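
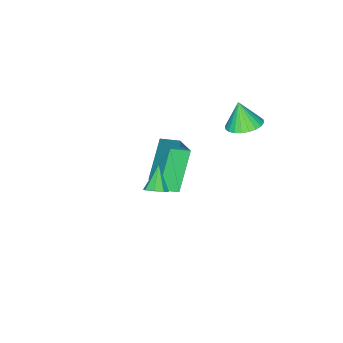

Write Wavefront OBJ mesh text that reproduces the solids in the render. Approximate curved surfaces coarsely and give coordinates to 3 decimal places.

v 2.534 -0.842 2.351
v 2.928 -1.034 2.591
v 1.826 -1.298 3.149
v 2.839 -0.682 2.713
v 2.572 -0.424 2.623
v 2.282 -0.411 2.373
v 2.14 -0.65 2.111
v 2.228 -1.002 1.989
v 2.496 -1.26 2.079
v 2.786 -1.273 2.328
v -3.032 -0.922 2.079
v -2.255 -1.115 2.084
v -3.148 -1.358 3.201
v -2.247 -0.824 2.198
v -2.358 -0.548 2.293
v -2.572 -0.33 2.356
v -2.855 -0.201 2.377
v -3.166 -0.182 2.352
v -3.456 -0.276 2.286
v -3.682 -0.468 2.188
v -3.808 -0.73 2.073
v -3.817 -1.02 1.959
v -3.706 -1.296 1.864
v -3.492 -1.515 1.801
v -3.209 -1.643 1.78
v -2.898 -1.662 1.805
v -2.608 -1.568 1.872
v -2.382 -1.376 1.97
v -1.968 -4.493 -0.508
v -1.324 -3.39 0.089
v -2.622 -3.942 -0.819
v -1.978 -2.839 -0.222
v -0.862 -4.181 -2.278
v -0.218 -3.078 -1.681
v -1.516 -3.63 -2.589
v -0.872 -2.527 -1.992
f 2 1 4
f 2 4 3
f 4 1 5
f 4 5 3
f 5 1 6
f 5 6 3
f 6 1 7
f 6 7 3
f 7 1 8
f 7 8 3
f 8 1 9
f 8 9 3
f 9 1 10
f 9 10 3
f 10 1 2
f 10 2 3
f 12 11 14
f 12 14 13
f 14 11 15
f 14 15 13
f 15 11 16
f 15 16 13
f 16 11 17
f 16 17 13
f 17 11 18
f 17 18 13
f 18 11 19
f 18 19 13
f 19 11 20
f 19 20 13
f 20 11 21
f 20 21 13
f 21 11 22
f 21 22 13
f 22 11 23
f 22 23 13
f 23 11 24
f 23 24 13
f 24 11 25
f 24 25 13
f 25 11 26
f 25 26 13
f 26 11 27
f 26 27 13
f 27 11 28
f 27 28 13
f 28 11 12
f 28 12 13
f 30 32 29
f 33 30 29
f 29 32 31
f 31 33 29
f 30 36 32
f 34 30 33
f 34 36 30
f 32 36 31
f 35 33 31
f 31 36 35
f 35 34 33
f 36 34 35



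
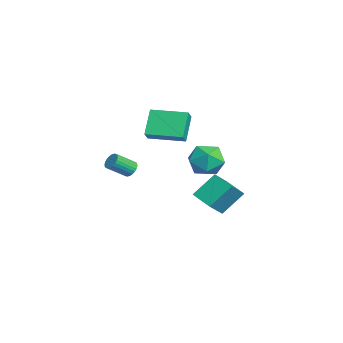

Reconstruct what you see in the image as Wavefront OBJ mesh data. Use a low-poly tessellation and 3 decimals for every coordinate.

v -2.514 1.708 -3.623
v -2.871 3.029 -2.262
v -3.607 2.617 -4.791
v -3.964 3.938 -3.43
v -1.356 2.502 -4.09
v -1.713 3.823 -2.729
v -2.449 3.411 -5.258
v -2.806 4.732 -3.897
v -1.176 -0.7 3.468
v -0.546 -0.954 4.059
v -0.366 1.291 3.461
v 0.264 1.037 4.052
v -0.064 -1.157 2.088
v 0.566 -1.411 2.679
v 0.746 0.834 2.081
v 1.376 0.58 2.672
v -0.317 3.087 0.109
v 0.435 2.57 -0.683
v -0.115 1.55 1.303
v 0.637 1.033 0.511
v 0.981 2.023 1.114
v 0.857 2.973 0.376
v -0.537 1.147 0.244
v -0.661 2.097 -0.494
v 0.3 1.371 -0.6
v 1.238 1.912 -0.062
v -0.918 2.208 0.682
v 0.02 2.749 1.22
v 1.396 -2.267 0.443
v 1.829 -2.006 0.66
v 2.076 -3.092 1.474
v 1.644 -3.353 1.257
v 1.672 -1.943 0.792
v 1.919 -3.029 1.606
v 1.472 -1.929 0.871
v 1.72 -3.016 1.684
v 1.262 -1.967 0.884
v 1.509 -3.054 1.698
v 1.071 -2.05 0.831
v 1.319 -3.137 1.644
v 0.93 -2.167 0.718
v 1.178 -3.254 1.532
v 0.861 -2.298 0.564
v 1.108 -3.385 1.377
v 0.872 -2.425 0.391
v 1.12 -3.512 1.204
v 0.964 -2.528 0.226
v 1.211 -3.614 1.04
v 1.121 -2.591 0.094
v 1.368 -3.677 0.908
v 1.32 -2.604 0.016
v 1.568 -3.691 0.829
v 1.531 -2.566 0.002
v 1.778 -3.653 0.816
v 1.721 -2.483 0.056
v 1.969 -3.57 0.869
v 1.862 -2.366 0.168
v 2.11 -3.453 0.982
v 1.932 -2.235 0.323
v 2.179 -3.322 1.136
v 1.92 -2.108 0.496
v 2.168 -3.195 1.309
f 2 4 1
f 5 2 1
f 1 4 3
f 3 5 1
f 2 8 4
f 6 2 5
f 6 8 2
f 4 8 3
f 7 5 3
f 3 8 7
f 7 6 5
f 8 6 7
f 10 12 9
f 13 10 9
f 9 12 11
f 11 13 9
f 10 16 12
f 14 10 13
f 14 16 10
f 12 16 11
f 15 13 11
f 11 16 15
f 15 14 13
f 16 14 15
f 17 28 22
f 17 22 18
f 17 18 24
f 17 24 27
f 17 27 28
f 18 22 26
f 22 28 21
f 28 27 19
f 27 24 23
f 24 18 25
f 20 26 21
f 20 21 19
f 20 19 23
f 20 23 25
f 20 25 26
f 21 26 22
f 19 21 28
f 23 19 27
f 25 23 24
f 26 25 18
f 30 29 33
f 30 33 31
f 31 33 34
f 31 34 32
f 33 29 35
f 33 35 34
f 34 35 36
f 34 36 32
f 35 29 37
f 35 37 36
f 36 37 38
f 36 38 32
f 37 29 39
f 37 39 38
f 38 39 40
f 38 40 32
f 39 29 41
f 39 41 40
f 40 41 42
f 40 42 32
f 41 29 43
f 41 43 42
f 42 43 44
f 42 44 32
f 43 29 45
f 43 45 44
f 44 45 46
f 44 46 32
f 45 29 47
f 45 47 46
f 46 47 48
f 46 48 32
f 47 29 49
f 47 49 48
f 48 49 50
f 48 50 32
f 49 29 51
f 49 51 50
f 50 51 52
f 50 52 32
f 51 29 53
f 51 53 52
f 52 53 54
f 52 54 32
f 53 29 55
f 53 55 54
f 54 55 56
f 54 56 32
f 55 29 57
f 55 57 56
f 56 57 58
f 56 58 32
f 57 29 59
f 57 59 58
f 58 59 60
f 58 60 32
f 59 29 61
f 59 61 60
f 60 61 62
f 60 62 32
f 61 29 30
f 61 30 62
f 62 30 31
f 62 31 32



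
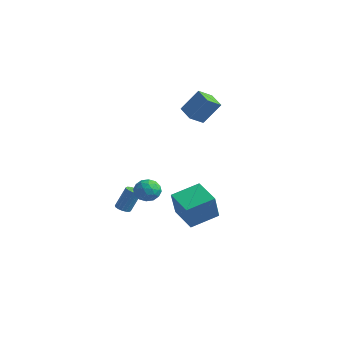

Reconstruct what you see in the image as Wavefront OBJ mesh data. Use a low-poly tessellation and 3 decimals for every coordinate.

v 2.748 -3.717 -0.537
v 3.167 -3.569 -1.301
v 3.993 -4.051 0.081
v 4.412 -3.903 -0.683
v 4.057 -3.229 -0.236
v 3.288 -3.022 -0.618
v 3.872 -4.598 -0.602
v 3.103 -4.391 -0.984
v 3.862 -4.114 -1.341
v 3.976 -3.268 -1.115
v 3.184 -4.352 -0.105
v 3.298 -3.506 0.121
v 2.848 -3.614 -0.973
v 4.312 -4.006 -0.247
v 4.103 -3.61 0.016
v 4.349 -3.523 -0.433
v 2.919 -3.293 -0.572
v 3.166 -3.206 -1.021
v 3.689 -3.005 -0.395
v 3.994 -4.414 -0.199
v 4.241 -4.327 -0.648
v 2.811 -4.097 -0.787
v 3.057 -4.01 -1.236
v 3.471 -4.615 -0.825
v 3.503 -3.847 -1.446
v 4.234 -4.043 -1.082
v 3.917 -4.451 -1.035
v 3.465 -4.33 -1.259
v 3.57 -3.35 -1.313
v 4.302 -3.546 -0.949
v 4.093 -3.149 -0.687
v 3.641 -3.028 -0.911
v 3.978 -3.67 -1.336
v 2.858 -4.074 -0.271
v 3.59 -4.27 0.093
v 3.519 -4.592 -0.309
v 3.067 -4.471 -0.533
v 2.926 -3.577 -0.138
v 3.657 -3.773 0.226
v 3.695 -3.29 0.039
v 3.243 -3.169 -0.185
v 3.182 -3.95 0.116
v -0.269 -2.875 -3.509
v 0.06 -2.517 -3.721
v 0.458 -1.968 -2.184
v 0.129 -2.325 -1.971
v -0.183 -2.39 -3.704
v 0.215 -1.841 -2.167
v -0.448 -2.392 -3.635
v -0.05 -1.843 -2.098
v -0.665 -2.523 -3.531
v -0.267 -1.974 -1.994
v -0.777 -2.749 -3.422
v -0.379 -2.2 -1.885
v -0.752 -3.008 -3.336
v -0.354 -2.459 -1.799
v -0.598 -3.232 -3.296
v -0.2 -2.683 -1.759
v -0.355 -3.359 -3.313
v 0.043 -2.81 -1.776
v -0.09 -3.357 -3.382
v 0.308 -2.808 -1.845
v 0.127 -3.226 -3.486
v 0.525 -2.677 -1.949
v 0.239 -3 -3.595
v 0.637 -2.451 -2.058
v 0.214 -2.741 -3.681
v 0.612 -2.192 -2.144
v 0.072 0.891 -4.592
v 0.519 2.753 -3.887
v 1.842 0.743 -5.323
v 2.289 2.604 -4.618
v 0.771 0.016 -2.722
v 1.218 1.877 -2.017
v 2.541 -0.133 -3.453
v 2.988 1.729 -2.748
v -0.617 2.518 2.915
v -1.883 2.78 3.367
v -0.606 3.595 2.322
v -1.872 3.858 2.775
v 0.112 3.362 4.465
v -1.154 3.625 4.918
v 0.123 4.44 3.873
v -1.143 4.702 4.325
f 1 38 17
f 38 12 41
f 17 41 6
f 38 41 17
f 1 17 13
f 17 6 18
f 13 18 2
f 17 18 13
f 1 13 22
f 13 2 23
f 22 23 8
f 13 23 22
f 1 22 34
f 22 8 37
f 34 37 11
f 22 37 34
f 1 34 38
f 34 11 42
f 38 42 12
f 34 42 38
f 2 18 29
f 18 6 32
f 29 32 10
f 18 32 29
f 6 41 19
f 41 12 40
f 19 40 5
f 41 40 19
f 12 42 39
f 42 11 35
f 39 35 3
f 42 35 39
f 11 37 36
f 37 8 24
f 36 24 7
f 37 24 36
f 8 23 28
f 23 2 25
f 28 25 9
f 23 25 28
f 4 30 16
f 30 10 31
f 16 31 5
f 30 31 16
f 4 16 14
f 16 5 15
f 14 15 3
f 16 15 14
f 4 14 21
f 14 3 20
f 21 20 7
f 14 20 21
f 4 21 26
f 21 7 27
f 26 27 9
f 21 27 26
f 4 26 30
f 26 9 33
f 30 33 10
f 26 33 30
f 5 31 19
f 31 10 32
f 19 32 6
f 31 32 19
f 3 15 39
f 15 5 40
f 39 40 12
f 15 40 39
f 7 20 36
f 20 3 35
f 36 35 11
f 20 35 36
f 9 27 28
f 27 7 24
f 28 24 8
f 27 24 28
f 10 33 29
f 33 9 25
f 29 25 2
f 33 25 29
f 44 43 47
f 44 47 45
f 45 47 48
f 45 48 46
f 47 43 49
f 47 49 48
f 48 49 50
f 48 50 46
f 49 43 51
f 49 51 50
f 50 51 52
f 50 52 46
f 51 43 53
f 51 53 52
f 52 53 54
f 52 54 46
f 53 43 55
f 53 55 54
f 54 55 56
f 54 56 46
f 55 43 57
f 55 57 56
f 56 57 58
f 56 58 46
f 57 43 59
f 57 59 58
f 58 59 60
f 58 60 46
f 59 43 61
f 59 61 60
f 60 61 62
f 60 62 46
f 61 43 63
f 61 63 62
f 62 63 64
f 62 64 46
f 63 43 65
f 63 65 64
f 64 65 66
f 64 66 46
f 65 43 67
f 65 67 66
f 66 67 68
f 66 68 46
f 67 43 44
f 67 44 68
f 68 44 45
f 68 45 46
f 70 72 69
f 73 70 69
f 69 72 71
f 71 73 69
f 70 76 72
f 74 70 73
f 74 76 70
f 72 76 71
f 75 73 71
f 71 76 75
f 75 74 73
f 76 74 75
f 78 80 77
f 81 78 77
f 77 80 79
f 79 81 77
f 78 84 80
f 82 78 81
f 82 84 78
f 80 84 79
f 83 81 79
f 79 84 83
f 83 82 81
f 84 82 83



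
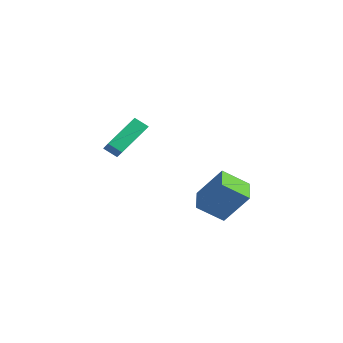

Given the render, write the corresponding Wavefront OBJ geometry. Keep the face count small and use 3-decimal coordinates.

v 2.95 -0.531 -3.545
v 2.458 -1.805 -2.583
v 1.564 0.231 -3.245
v 1.071 -1.043 -2.283
v 3.829 0.403 -1.857
v 3.336 -0.871 -0.895
v 2.442 1.165 -1.557
v 1.95 -0.109 -0.595
v -4.113 -3.705 -0.561
v -2.672 -4.1 0.349
v -4.512 -2.024 0.801
v -3.071 -2.419 1.711
v -3.629 -3.161 -1.091
v -2.188 -3.556 -0.181
v -4.028 -1.48 0.271
v -2.587 -1.875 1.181
f 2 4 1
f 5 2 1
f 1 4 3
f 3 5 1
f 2 8 4
f 6 2 5
f 6 8 2
f 4 8 3
f 7 5 3
f 3 8 7
f 7 6 5
f 8 6 7
f 10 12 9
f 13 10 9
f 9 12 11
f 11 13 9
f 10 16 12
f 14 10 13
f 14 16 10
f 12 16 11
f 15 13 11
f 11 16 15
f 15 14 13
f 16 14 15



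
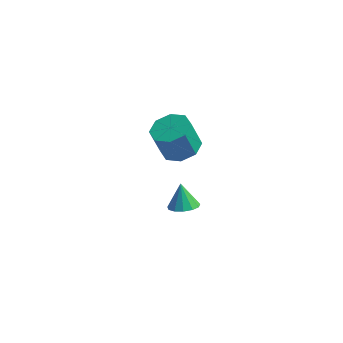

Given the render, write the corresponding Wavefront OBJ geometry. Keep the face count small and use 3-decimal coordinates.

v 1.817 -3.573 2.873
v 2.45 -3.231 2.904
v 1.503 -3.087 3.947
v 2.194 -2.979 2.715
v 1.818 -2.916 2.577
v 1.441 -3.062 2.532
v 1.185 -3.369 2.596
v 1.129 -3.741 2.747
v 1.291 -4.06 2.939
v 1.621 -4.224 3.109
v 2.013 -4.181 3.205
v 2.343 -3.945 3.195
v 2.506 -3.591 3.083
v -0.325 2.347 0.581
v 0.605 2.65 0.903
v 0.136 2.455 2.441
v -0.795 2.153 2.119
v 0.102 3.252 0.826
v -0.367 3.057 2.364
v -0.651 3.324 0.605
v -1.12 3.129 2.144
v -1.214 2.825 0.37
v -1.683 2.63 1.909
v -1.256 2.045 0.259
v -1.725 1.85 1.797
v -0.753 1.443 0.336
v -1.222 1.248 1.874
v 0 1.371 0.556
v -0.469 1.176 2.095
v 0.563 1.87 0.791
v 0.094 1.675 2.33
f 2 1 4
f 2 4 3
f 4 1 5
f 4 5 3
f 5 1 6
f 5 6 3
f 6 1 7
f 6 7 3
f 7 1 8
f 7 8 3
f 8 1 9
f 8 9 3
f 9 1 10
f 9 10 3
f 10 1 11
f 10 11 3
f 11 1 12
f 11 12 3
f 12 1 13
f 12 13 3
f 13 1 2
f 13 2 3
f 15 14 18
f 15 18 16
f 16 18 19
f 16 19 17
f 18 14 20
f 18 20 19
f 19 20 21
f 19 21 17
f 20 14 22
f 20 22 21
f 21 22 23
f 21 23 17
f 22 14 24
f 22 24 23
f 23 24 25
f 23 25 17
f 24 14 26
f 24 26 25
f 25 26 27
f 25 27 17
f 26 14 28
f 26 28 27
f 27 28 29
f 27 29 17
f 28 14 30
f 28 30 29
f 29 30 31
f 29 31 17
f 30 14 15
f 30 15 31
f 31 15 16
f 31 16 17



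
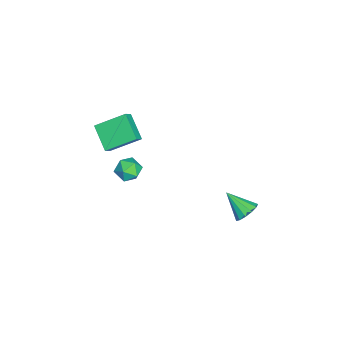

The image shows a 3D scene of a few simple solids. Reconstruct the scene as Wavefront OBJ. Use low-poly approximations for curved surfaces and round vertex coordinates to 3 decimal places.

v -1.921 -1.931 -1.894
v -1.504 -2.263 -2.625
v -1.756 -3.217 -1.215
v -1.339 -3.549 -1.946
v -0.935 -2.914 -1.445
v -1.037 -2.12 -1.864
v -2.223 -3.36 -1.976
v -2.325 -2.566 -2.395
v -1.691 -3.146 -2.675
v -0.895 -2.871 -2.347
v -2.365 -2.609 -1.493
v -1.569 -2.334 -1.165
v -1.708 -4.672 1.996
v -2.078 -2.903 3.006
v -2.289 -4.467 1.425
v -2.659 -2.698 2.434
v -0.441 -3.842 1.006
v -0.811 -2.073 2.015
v -1.022 -3.637 0.434
v -1.392 -1.868 1.444
v -0.346 4.368 -3.712
v 0.124 4.702 -3.088
v -0.934 3.092 -2.588
v -0.303 4.918 -3.066
v -0.743 4.96 -3.249
v -1.058 4.813 -3.579
v -1.146 4.526 -3.952
v -0.981 4.188 -4.248
v -0.614 3.908 -4.375
v -0.162 3.773 -4.291
v 0.232 3.828 -4.024
v 0.442 4.054 -3.657
v 0.402 4.38 -3.309
f 1 12 6
f 1 6 2
f 1 2 8
f 1 8 11
f 1 11 12
f 2 6 10
f 6 12 5
f 12 11 3
f 11 8 7
f 8 2 9
f 4 10 5
f 4 5 3
f 4 3 7
f 4 7 9
f 4 9 10
f 5 10 6
f 3 5 12
f 7 3 11
f 9 7 8
f 10 9 2
f 14 16 13
f 17 14 13
f 13 16 15
f 15 17 13
f 14 20 16
f 18 14 17
f 18 20 14
f 16 20 15
f 19 17 15
f 15 20 19
f 19 18 17
f 20 18 19
f 22 21 24
f 22 24 23
f 24 21 25
f 24 25 23
f 25 21 26
f 25 26 23
f 26 21 27
f 26 27 23
f 27 21 28
f 27 28 23
f 28 21 29
f 28 29 23
f 29 21 30
f 29 30 23
f 30 21 31
f 30 31 23
f 31 21 32
f 31 32 23
f 32 21 33
f 32 33 23
f 33 21 22
f 33 22 23



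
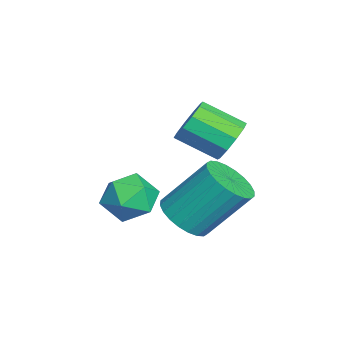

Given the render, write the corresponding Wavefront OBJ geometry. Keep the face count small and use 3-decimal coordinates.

v 3.573 1.156 0.778
v 4.289 1.535 0.491
v 4.224 2.782 1.975
v 3.507 2.404 2.262
v 4.053 1.712 0.332
v 3.988 2.96 1.816
v 3.744 1.805 0.24
v 3.679 3.053 1.724
v 3.409 1.799 0.23
v 3.344 3.047 1.715
v 3.098 1.695 0.304
v 3.033 2.943 1.788
v 2.86 1.509 0.45
v 2.795 2.757 1.934
v 2.73 1.269 0.646
v 2.665 2.517 2.13
v 2.729 1.013 0.862
v 2.664 2.26 2.346
v 2.856 0.778 1.065
v 2.791 2.025 2.549
v 3.092 0.6 1.224
v 3.027 1.848 2.708
v 3.401 0.507 1.316
v 3.336 1.755 2.8
v 3.736 0.513 1.325
v 3.671 1.761 2.81
v 4.047 0.617 1.252
v 3.982 1.865 2.736
v 4.285 0.803 1.106
v 4.22 2.051 2.59
v 4.415 1.043 0.91
v 4.35 2.291 2.394
v 4.416 1.3 0.694
v 4.351 2.547 2.178
v 2.918 2.419 3.418
v 3.139 2.037 2.824
v 2.903 0.838 3.509
v 2.682 1.221 4.102
v 3.505 2.114 3.086
v 3.27 0.916 3.771
v 3.647 2.309 3.475
v 3.412 1.11 4.16
v 3.511 2.545 3.842
v 3.275 1.347 4.527
v 3.148 2.734 4.047
v 2.912 1.535 4.732
v 2.697 2.802 4.011
v 2.461 1.603 4.696
v 2.33 2.724 3.749
v 2.095 1.526 4.434
v 2.188 2.53 3.36
v 1.953 1.331 4.045
v 2.325 2.293 2.993
v 2.089 1.095 3.678
v 2.688 2.105 2.788
v 2.452 0.906 3.473
v 2.354 0.035 0.176
v 3.104 0.21 0.669
v 1.976 -1.03 1.131
v 2.726 -0.855 1.624
v 2.044 -0.245 1.596
v 2.278 0.413 1.005
v 2.802 -1.233 0.795
v 3.036 -0.575 0.204
v 3.381 -0.573 1.051
v 2.913 0.037 1.546
v 2.167 -0.857 0.254
v 1.699 -0.247 0.749
f 2 1 5
f 2 5 3
f 3 5 6
f 3 6 4
f 5 1 7
f 5 7 6
f 6 7 8
f 6 8 4
f 7 1 9
f 7 9 8
f 8 9 10
f 8 10 4
f 9 1 11
f 9 11 10
f 10 11 12
f 10 12 4
f 11 1 13
f 11 13 12
f 12 13 14
f 12 14 4
f 13 1 15
f 13 15 14
f 14 15 16
f 14 16 4
f 15 1 17
f 15 17 16
f 16 17 18
f 16 18 4
f 17 1 19
f 17 19 18
f 18 19 20
f 18 20 4
f 19 1 21
f 19 21 20
f 20 21 22
f 20 22 4
f 21 1 23
f 21 23 22
f 22 23 24
f 22 24 4
f 23 1 25
f 23 25 24
f 24 25 26
f 24 26 4
f 25 1 27
f 25 27 26
f 26 27 28
f 26 28 4
f 27 1 29
f 27 29 28
f 28 29 30
f 28 30 4
f 29 1 31
f 29 31 30
f 30 31 32
f 30 32 4
f 31 1 33
f 31 33 32
f 32 33 34
f 32 34 4
f 33 1 2
f 33 2 34
f 34 2 3
f 34 3 4
f 36 35 39
f 36 39 37
f 37 39 40
f 37 40 38
f 39 35 41
f 39 41 40
f 40 41 42
f 40 42 38
f 41 35 43
f 41 43 42
f 42 43 44
f 42 44 38
f 43 35 45
f 43 45 44
f 44 45 46
f 44 46 38
f 45 35 47
f 45 47 46
f 46 47 48
f 46 48 38
f 47 35 49
f 47 49 48
f 48 49 50
f 48 50 38
f 49 35 51
f 49 51 50
f 50 51 52
f 50 52 38
f 51 35 53
f 51 53 52
f 52 53 54
f 52 54 38
f 53 35 55
f 53 55 54
f 54 55 56
f 54 56 38
f 55 35 36
f 55 36 56
f 56 36 37
f 56 37 38
f 57 68 62
f 57 62 58
f 57 58 64
f 57 64 67
f 57 67 68
f 58 62 66
f 62 68 61
f 68 67 59
f 67 64 63
f 64 58 65
f 60 66 61
f 60 61 59
f 60 59 63
f 60 63 65
f 60 65 66
f 61 66 62
f 59 61 68
f 63 59 67
f 65 63 64
f 66 65 58



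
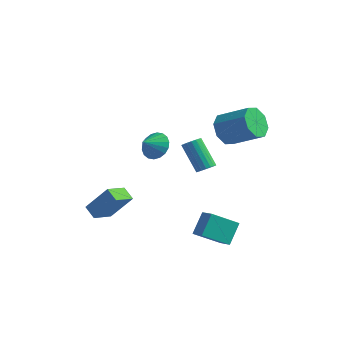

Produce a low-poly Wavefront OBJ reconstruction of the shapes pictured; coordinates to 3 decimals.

v 2.452 1.374 2.972
v 2.984 1.354 2.056
v 4.741 1.566 3.072
v 4.208 1.586 3.988
v 2.768 2.106 2.273
v 4.524 2.317 3.289
v 2.367 2.428 2.9
v 4.123 2.64 3.916
v 2.015 2.133 3.569
v 3.771 2.345 4.585
v 1.919 1.394 3.888
v 3.676 1.606 4.904
v 2.136 0.643 3.671
v 3.892 0.854 4.687
v 2.537 0.32 3.044
v 4.293 0.532 4.06
v 2.889 0.615 2.375
v 4.645 0.827 3.391
v -2.721 2.539 -0.528
v -2.196 2.925 0.177
v -2.979 1.621 0.168
v -2.585 3.088 0.248
v -3 3.142 0.165
v -3.361 3.076 -0.054
v -3.595 2.905 -0.368
v -3.655 2.66 -0.713
v -3.531 2.392 -1.022
v -3.247 2.153 -1.232
v -2.858 1.99 -1.303
v -2.442 1.936 -1.221
v -2.082 2.002 -1.001
v -1.848 2.174 -0.687
v -1.787 2.418 -0.342
v -1.911 2.686 -0.034
v -2.294 -4.185 -2.549
v -3.03 -3.895 -2.1
v -2.106 -2.874 -3.088
v -2.842 -2.584 -2.64
v -1.178 -3.716 -1.02
v -1.914 -3.426 -0.572
v -0.99 -2.405 -1.56
v -1.726 -2.115 -1.111
v 1.913 0.326 0.301
v 2.378 0.373 0.662
v 1.171 0.801 2.16
v 0.707 0.754 1.799
v 2.35 0.617 0.57
v 1.144 1.045 2.068
v 2.236 0.804 0.425
v 1.03 1.232 1.923
v 2.058 0.896 0.255
v 0.852 1.324 1.753
v 1.852 0.875 0.095
v 0.645 1.303 1.592
v 1.657 0.746 -0.025
v 0.451 1.174 1.473
v 1.513 0.533 -0.08
v 0.307 0.961 1.418
v 1.449 0.279 -0.06
v 0.242 0.707 1.438
v 1.476 0.035 0.032
v 0.27 0.463 1.53
v 1.59 -0.152 0.177
v 0.384 0.276 1.675
v 1.768 -0.244 0.347
v 0.562 0.184 1.845
v 1.975 -0.223 0.508
v 0.768 0.205 2.005
v 2.169 -0.094 0.627
v 0.963 0.334 2.125
v 2.313 0.119 0.682
v 1.107 0.547 2.18
v 2.679 -2.298 -3.084
v 2.661 -1.29 -1.987
v 3.755 -1.245 -4.034
v 3.736 -0.237 -2.937
v 3.524 -2.763 -2.643
v 3.505 -1.755 -1.546
v 4.599 -1.71 -3.593
v 4.581 -0.702 -2.496
f 2 1 5
f 2 5 3
f 3 5 6
f 3 6 4
f 5 1 7
f 5 7 6
f 6 7 8
f 6 8 4
f 7 1 9
f 7 9 8
f 8 9 10
f 8 10 4
f 9 1 11
f 9 11 10
f 10 11 12
f 10 12 4
f 11 1 13
f 11 13 12
f 12 13 14
f 12 14 4
f 13 1 15
f 13 15 14
f 14 15 16
f 14 16 4
f 15 1 17
f 15 17 16
f 16 17 18
f 16 18 4
f 17 1 2
f 17 2 18
f 18 2 3
f 18 3 4
f 20 19 22
f 20 22 21
f 22 19 23
f 22 23 21
f 23 19 24
f 23 24 21
f 24 19 25
f 24 25 21
f 25 19 26
f 25 26 21
f 26 19 27
f 26 27 21
f 27 19 28
f 27 28 21
f 28 19 29
f 28 29 21
f 29 19 30
f 29 30 21
f 30 19 31
f 30 31 21
f 31 19 32
f 31 32 21
f 32 19 33
f 32 33 21
f 33 19 34
f 33 34 21
f 34 19 20
f 34 20 21
f 36 38 35
f 39 36 35
f 35 38 37
f 37 39 35
f 36 42 38
f 40 36 39
f 40 42 36
f 38 42 37
f 41 39 37
f 37 42 41
f 41 40 39
f 42 40 41
f 44 43 47
f 44 47 45
f 45 47 48
f 45 48 46
f 47 43 49
f 47 49 48
f 48 49 50
f 48 50 46
f 49 43 51
f 49 51 50
f 50 51 52
f 50 52 46
f 51 43 53
f 51 53 52
f 52 53 54
f 52 54 46
f 53 43 55
f 53 55 54
f 54 55 56
f 54 56 46
f 55 43 57
f 55 57 56
f 56 57 58
f 56 58 46
f 57 43 59
f 57 59 58
f 58 59 60
f 58 60 46
f 59 43 61
f 59 61 60
f 60 61 62
f 60 62 46
f 61 43 63
f 61 63 62
f 62 63 64
f 62 64 46
f 63 43 65
f 63 65 64
f 64 65 66
f 64 66 46
f 65 43 67
f 65 67 66
f 66 67 68
f 66 68 46
f 67 43 69
f 67 69 68
f 68 69 70
f 68 70 46
f 69 43 71
f 69 71 70
f 70 71 72
f 70 72 46
f 71 43 44
f 71 44 72
f 72 44 45
f 72 45 46
f 74 76 73
f 77 74 73
f 73 76 75
f 75 77 73
f 74 80 76
f 78 74 77
f 78 80 74
f 76 80 75
f 79 77 75
f 75 80 79
f 79 78 77
f 80 78 79



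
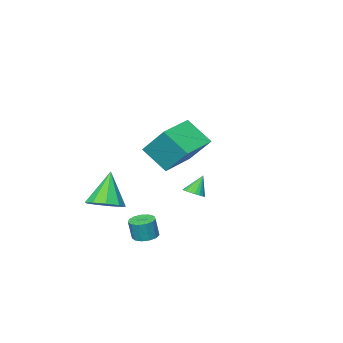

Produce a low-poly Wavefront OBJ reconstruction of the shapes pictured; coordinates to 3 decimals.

v 3.985 -0.679 -1.497
v 4.475 0.122 -1.075
v 3.235 -1.241 0.437
v 3.826 0.313 -1.271
v 3.251 0.04 -1.573
v 3.02 -0.57 -1.84
v 3.24 -1.231 -1.947
v 3.809 -1.633 -1.843
v 4.46 -1.589 -1.578
v 4.889 -1.119 -1.275
v 4.895 -0.443 -1.076
v 1.278 2.644 1.998
v 1.805 1.47 3.198
v 1.057 4.066 3.486
v 1.584 2.891 4.686
v 3.136 3.209 1.734
v 3.663 2.034 2.934
v 2.915 4.63 3.222
v 3.442 3.456 4.422
v -2.812 -2.32 -2.763
v -2.477 -1.805 -2.583
v -3.428 -2.32 -1.617
v -2.691 -1.695 -2.697
v -2.925 -1.693 -2.823
v -3.14 -1.799 -2.939
v -3.298 -1.996 -3.024
v -3.373 -2.248 -3.064
v -3.35 -2.513 -3.051
v -3.234 -2.745 -2.989
v -3.046 -2.903 -2.888
v -2.817 -2.96 -2.765
v -2.587 -2.907 -2.642
v -2.396 -2.752 -2.539
v -2.278 -2.523 -2.475
v -2.251 -2.258 -2.461
v -2.322 -2.004 -2.499
v 3.449 1.984 -2.894
v 4.035 1.661 -3.012
v 4.257 1.652 -1.884
v 3.671 1.976 -1.766
v 4.114 2.035 -3.025
v 4.336 2.027 -1.896
v 3.982 2.394 -2.996
v 4.204 2.386 -1.868
v 3.681 2.622 -2.935
v 3.902 2.614 -1.807
v 3.305 2.648 -2.861
v 3.527 2.64 -1.733
v 2.976 2.463 -2.798
v 3.198 2.455 -1.669
v 2.797 2.126 -2.765
v 3.019 2.118 -1.636
v 2.825 1.744 -2.773
v 3.046 1.736 -1.645
v 3.051 1.438 -2.82
v 3.273 1.43 -1.691
v 3.403 1.306 -2.89
v 3.625 1.297 -1.762
v 3.77 1.389 -2.962
v 3.992 1.38 -1.833
f 2 1 4
f 2 4 3
f 4 1 5
f 4 5 3
f 5 1 6
f 5 6 3
f 6 1 7
f 6 7 3
f 7 1 8
f 7 8 3
f 8 1 9
f 8 9 3
f 9 1 10
f 9 10 3
f 10 1 11
f 10 11 3
f 11 1 2
f 11 2 3
f 13 15 12
f 16 13 12
f 12 15 14
f 14 16 12
f 13 19 15
f 17 13 16
f 17 19 13
f 15 19 14
f 18 16 14
f 14 19 18
f 18 17 16
f 19 17 18
f 21 20 23
f 21 23 22
f 23 20 24
f 23 24 22
f 24 20 25
f 24 25 22
f 25 20 26
f 25 26 22
f 26 20 27
f 26 27 22
f 27 20 28
f 27 28 22
f 28 20 29
f 28 29 22
f 29 20 30
f 29 30 22
f 30 20 31
f 30 31 22
f 31 20 32
f 31 32 22
f 32 20 33
f 32 33 22
f 33 20 34
f 33 34 22
f 34 20 35
f 34 35 22
f 35 20 36
f 35 36 22
f 36 20 21
f 36 21 22
f 38 37 41
f 38 41 39
f 39 41 42
f 39 42 40
f 41 37 43
f 41 43 42
f 42 43 44
f 42 44 40
f 43 37 45
f 43 45 44
f 44 45 46
f 44 46 40
f 45 37 47
f 45 47 46
f 46 47 48
f 46 48 40
f 47 37 49
f 47 49 48
f 48 49 50
f 48 50 40
f 49 37 51
f 49 51 50
f 50 51 52
f 50 52 40
f 51 37 53
f 51 53 52
f 52 53 54
f 52 54 40
f 53 37 55
f 53 55 54
f 54 55 56
f 54 56 40
f 55 37 57
f 55 57 56
f 56 57 58
f 56 58 40
f 57 37 59
f 57 59 58
f 58 59 60
f 58 60 40
f 59 37 38
f 59 38 60
f 60 38 39
f 60 39 40



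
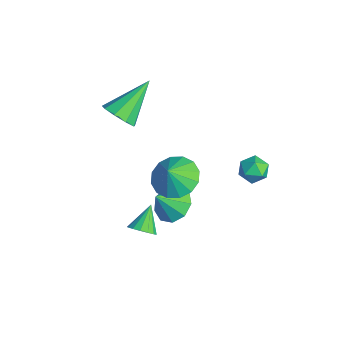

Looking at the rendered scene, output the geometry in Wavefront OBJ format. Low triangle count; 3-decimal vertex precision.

v -2.15 -1.43 2.737
v -1.38 -1.388 3.069
v -2.79 0.13 4.023
v -1.42 -1.033 2.619
v -1.801 -0.864 2.224
v -2.346 -0.96 2.069
v -2.8 -1.276 2.227
v -2.949 -1.664 2.624
v -2.725 -1.942 3.074
v -2.232 -1.981 3.366
v -1.7 -1.762 3.364
v 2.361 3.026 2.316
v 2.845 3.08 2.796
v 2.555 1.94 2.244
v 3.039 1.994 2.724
v 2.381 2.081 2.889
v 2.261 2.752 2.934
v 3.139 2.268 2.106
v 3.019 2.939 2.151
v 3.325 2.612 2.666
v 2.857 2.496 3.151
v 2.543 2.524 1.889
v 2.075 2.408 2.374
v 3.296 -2.344 0.858
v 3.643 -2.528 1.311
v 2.604 -1.716 1.642
v 3.773 -2.263 1.214
v 3.774 -2.019 1.021
v 3.648 -1.863 0.784
v 3.427 -1.835 0.567
v 3.172 -1.944 0.428
v 2.949 -2.159 0.404
v 2.82 -2.424 0.502
v 2.818 -2.668 0.695
v 2.945 -2.824 0.932
v 3.165 -2.852 1.148
v 3.421 -2.743 1.287
v 0.918 -0.109 1.148
v 1.633 0.623 1.268
v 1.202 -0.531 2.032
v 1.195 0.818 1.502
v 0.683 0.765 1.641
v 0.234 0.477 1.647
v -0.032 0.033 1.52
v -0.043 -0.449 1.294
v 0.203 -0.841 1.028
v 0.641 -1.036 0.794
v 1.153 -0.982 0.655
v 1.602 -0.695 0.649
v 1.868 -0.251 0.776
v 1.879 0.232 1.002
v 0.7 -0.13 -0.935
v 1.493 -0.432 -1.29
v 0.82 -0.91 -0.005
v 1.602 0.05 -0.901
v 1.288 0.448 -0.527
v 0.7 0.575 -0.345
v 0.111 0.373 -0.439
v -0.202 -0.065 -0.765
v -0.092 -0.533 -1.171
v 0.388 -0.813 -1.467
v 1.014 -0.773 -1.514
f 2 1 4
f 2 4 3
f 4 1 5
f 4 5 3
f 5 1 6
f 5 6 3
f 6 1 7
f 6 7 3
f 7 1 8
f 7 8 3
f 8 1 9
f 8 9 3
f 9 1 10
f 9 10 3
f 10 1 11
f 10 11 3
f 11 1 2
f 11 2 3
f 12 23 17
f 12 17 13
f 12 13 19
f 12 19 22
f 12 22 23
f 13 17 21
f 17 23 16
f 23 22 14
f 22 19 18
f 19 13 20
f 15 21 16
f 15 16 14
f 15 14 18
f 15 18 20
f 15 20 21
f 16 21 17
f 14 16 23
f 18 14 22
f 20 18 19
f 21 20 13
f 25 24 27
f 25 27 26
f 27 24 28
f 27 28 26
f 28 24 29
f 28 29 26
f 29 24 30
f 29 30 26
f 30 24 31
f 30 31 26
f 31 24 32
f 31 32 26
f 32 24 33
f 32 33 26
f 33 24 34
f 33 34 26
f 34 24 35
f 34 35 26
f 35 24 36
f 35 36 26
f 36 24 37
f 36 37 26
f 37 24 25
f 37 25 26
f 39 38 41
f 39 41 40
f 41 38 42
f 41 42 40
f 42 38 43
f 42 43 40
f 43 38 44
f 43 44 40
f 44 38 45
f 44 45 40
f 45 38 46
f 45 46 40
f 46 38 47
f 46 47 40
f 47 38 48
f 47 48 40
f 48 38 49
f 48 49 40
f 49 38 50
f 49 50 40
f 50 38 51
f 50 51 40
f 51 38 39
f 51 39 40
f 53 52 55
f 53 55 54
f 55 52 56
f 55 56 54
f 56 52 57
f 56 57 54
f 57 52 58
f 57 58 54
f 58 52 59
f 58 59 54
f 59 52 60
f 59 60 54
f 60 52 61
f 60 61 54
f 61 52 62
f 61 62 54
f 62 52 53
f 62 53 54



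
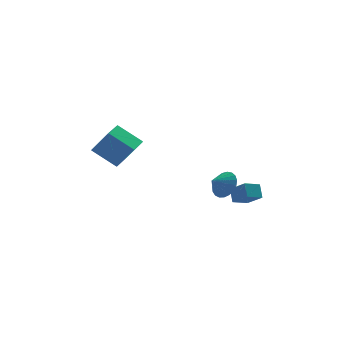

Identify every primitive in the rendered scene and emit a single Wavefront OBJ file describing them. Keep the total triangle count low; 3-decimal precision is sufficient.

v 2.839 -1.512 -1.661
v 3.384 -1.329 -0.759
v 1.901 -1.788 -1.039
v 3.21 -0.929 -0.844
v 2.971 -0.63 -1.07
v 2.71 -0.482 -1.399
v 2.471 -0.513 -1.773
v 2.296 -0.717 -2.128
v 2.215 -1.058 -2.402
v 2.242 -1.477 -2.548
v 2.372 -1.903 -2.541
v 2.583 -2.261 -2.381
v 2.838 -2.489 -2.097
v 3.094 -2.548 -1.738
v 3.305 -2.428 -1.365
v 3.437 -2.15 -1.044
v 3.464 -1.761 -0.829
v -5.551 -0.89 2.264
v -4.656 -1.659 3.94
v -4.664 0.268 2.321
v -3.769 -0.501 3.997
v -4.211 -1.859 1.103
v -3.316 -2.628 2.779
v -3.324 -0.701 1.16
v -2.429 -1.47 2.836
v 3.022 -2.564 -2.727
v 3.616 -3.606 -1.827
v 3.106 -1.827 -1.928
v 3.7 -2.87 -1.028
v 4.12 -2.27 -3.112
v 4.714 -3.313 -2.212
v 4.204 -1.534 -2.313
v 4.798 -2.576 -1.413
f 2 1 4
f 2 4 3
f 4 1 5
f 4 5 3
f 5 1 6
f 5 6 3
f 6 1 7
f 6 7 3
f 7 1 8
f 7 8 3
f 8 1 9
f 8 9 3
f 9 1 10
f 9 10 3
f 10 1 11
f 10 11 3
f 11 1 12
f 11 12 3
f 12 1 13
f 12 13 3
f 13 1 14
f 13 14 3
f 14 1 15
f 14 15 3
f 15 1 16
f 15 16 3
f 16 1 17
f 16 17 3
f 17 1 2
f 17 2 3
f 19 21 18
f 22 19 18
f 18 21 20
f 20 22 18
f 19 25 21
f 23 19 22
f 23 25 19
f 21 25 20
f 24 22 20
f 20 25 24
f 24 23 22
f 25 23 24
f 27 29 26
f 30 27 26
f 26 29 28
f 28 30 26
f 27 33 29
f 31 27 30
f 31 33 27
f 29 33 28
f 32 30 28
f 28 33 32
f 32 31 30
f 33 31 32



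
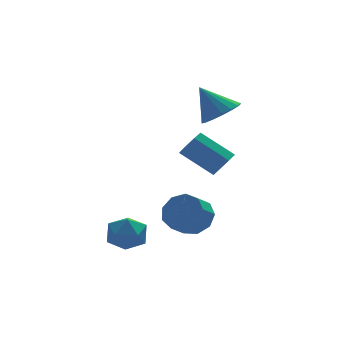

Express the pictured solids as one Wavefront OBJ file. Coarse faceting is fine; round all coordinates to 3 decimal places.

v 0.597 -1.965 0.122
v 1.135 -1.637 0.47
v -0.038 -0.787 1.486
v -0.577 -1.115 1.138
v 0.963 -1.352 0.031
v -0.211 -0.501 1.047
v 0.576 -1.425 -0.354
v -0.598 -0.575 0.662
v 0.201 -1.815 -0.461
v -0.973 -0.965 0.555
v 0.058 -2.293 -0.226
v -1.115 -1.443 0.79
v 0.231 -2.579 0.213
v -0.943 -1.728 1.229
v 0.618 -2.505 0.598
v -0.556 -1.655 1.614
v 0.993 -2.115 0.705
v -0.181 -1.265 1.721
v -4 -2.389 -2.854
v -3.528 -2.542 -2.073
v -3.992 -3.858 -3.147
v -3.52 -4.011 -2.366
v -4.401 -3.732 -2.327
v -4.407 -2.825 -2.146
v -3.113 -3.575 -3.074
v -3.119 -2.668 -2.893
v -2.98 -3.275 -2.209
v -3.776 -3.372 -1.747
v -3.744 -3.028 -3.473
v -4.54 -3.125 -3.011
v 1.347 0.84 1.853
v 2.209 1.132 2.217
v 0.573 1.44 3.207
v 2.061 1.501 1.969
v 1.749 1.72 1.694
v 1.346 1.736 1.456
v 0.942 1.548 1.309
v 0.631 1.197 1.287
v 0.484 0.765 1.394
v 0.535 0.35 1.607
v 0.771 0.047 1.876
v 1.14 -0.074 2.14
v 1.556 0.015 2.338
v 1.923 0.292 2.425
v 2.159 0.696 2.382
v -0.815 -2.501 -2.385
v -0.119 -3.061 -2.092
v -0.77 -3.56 -1.502
v -1.465 -2.999 -1.795
v -0.164 -2.547 -1.708
v -0.815 -3.046 -1.118
v -0.514 -2.012 -1.641
v -1.164 -2.51 -1.051
v -1.004 -1.705 -1.922
v -1.655 -2.204 -1.332
v -1.406 -1.771 -2.42
v -2.056 -2.269 -1.829
v -1.531 -2.178 -2.901
v -2.181 -2.676 -2.311
v -1.321 -2.736 -3.141
v -1.971 -3.235 -2.551
v -0.874 -3.184 -3.028
v -1.524 -3.683 -2.437
v -0.4 -3.313 -2.613
v -1.05 -3.811 -2.023
f 2 1 5
f 2 5 3
f 3 5 6
f 3 6 4
f 5 1 7
f 5 7 6
f 6 7 8
f 6 8 4
f 7 1 9
f 7 9 8
f 8 9 10
f 8 10 4
f 9 1 11
f 9 11 10
f 10 11 12
f 10 12 4
f 11 1 13
f 11 13 12
f 12 13 14
f 12 14 4
f 13 1 15
f 13 15 14
f 14 15 16
f 14 16 4
f 15 1 17
f 15 17 16
f 16 17 18
f 16 18 4
f 17 1 2
f 17 2 18
f 18 2 3
f 18 3 4
f 19 30 24
f 19 24 20
f 19 20 26
f 19 26 29
f 19 29 30
f 20 24 28
f 24 30 23
f 30 29 21
f 29 26 25
f 26 20 27
f 22 28 23
f 22 23 21
f 22 21 25
f 22 25 27
f 22 27 28
f 23 28 24
f 21 23 30
f 25 21 29
f 27 25 26
f 28 27 20
f 32 31 34
f 32 34 33
f 34 31 35
f 34 35 33
f 35 31 36
f 35 36 33
f 36 31 37
f 36 37 33
f 37 31 38
f 37 38 33
f 38 31 39
f 38 39 33
f 39 31 40
f 39 40 33
f 40 31 41
f 40 41 33
f 41 31 42
f 41 42 33
f 42 31 43
f 42 43 33
f 43 31 44
f 43 44 33
f 44 31 45
f 44 45 33
f 45 31 32
f 45 32 33
f 47 46 50
f 47 50 48
f 48 50 51
f 48 51 49
f 50 46 52
f 50 52 51
f 51 52 53
f 51 53 49
f 52 46 54
f 52 54 53
f 53 54 55
f 53 55 49
f 54 46 56
f 54 56 55
f 55 56 57
f 55 57 49
f 56 46 58
f 56 58 57
f 57 58 59
f 57 59 49
f 58 46 60
f 58 60 59
f 59 60 61
f 59 61 49
f 60 46 62
f 60 62 61
f 61 62 63
f 61 63 49
f 62 46 64
f 62 64 63
f 63 64 65
f 63 65 49
f 64 46 47
f 64 47 65
f 65 47 48
f 65 48 49



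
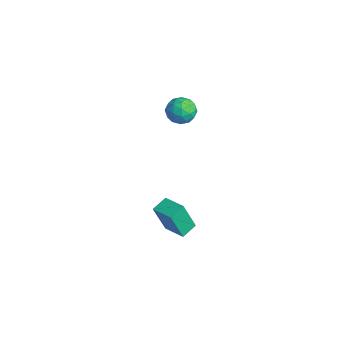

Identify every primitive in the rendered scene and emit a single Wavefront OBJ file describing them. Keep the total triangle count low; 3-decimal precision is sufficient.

v -0.189 2.62 2.634
v 0.333 2.447 3.2
v -0.653 1.433 2.7
v -0.131 1.26 3.266
v -0.722 1.762 3.414
v -0.435 2.495 3.373
v 0.115 1.385 2.527
v 0.402 2.118 2.486
v 0.521 1.684 3.134
v 0.003 1.917 3.682
v -0.323 1.963 2.218
v -0.841 2.196 2.766
v 0.113 2.637 2.911
v -0.433 1.243 2.989
v -0.78 1.537 3.076
v -0.474 1.436 3.408
v -0.338 2.666 3.013
v -0.032 2.564 3.346
v -0.652 2.161 3.471
v -0.288 1.316 2.554
v 0.018 1.214 2.887
v 0.154 2.444 2.492
v 0.46 2.343 2.824
v 0.332 1.719 2.429
v 0.53 2.087 3.205
v 0.257 1.39 3.244
v 0.402 1.463 2.809
v 0.57 1.894 2.785
v 0.226 2.224 3.527
v -0.047 1.527 3.566
v -0.394 1.821 3.653
v -0.226 2.252 3.629
v 0.336 1.776 3.488
v -0.273 2.353 2.334
v -0.546 1.656 2.373
v -0.094 1.628 2.271
v 0.074 2.059 2.247
v -0.577 2.49 2.656
v -0.85 1.793 2.695
v -0.89 1.986 3.115
v -0.722 2.417 3.091
v -0.656 2.104 2.412
v 1.374 0.532 -4.067
v 1.313 -0.061 -2.444
v 1.025 1.305 -3.798
v 0.964 0.712 -2.174
v 2.496 0.968 -3.866
v 2.435 0.375 -2.242
v 2.147 1.741 -3.596
v 2.086 1.148 -1.973
f 1 38 17
f 38 12 41
f 17 41 6
f 38 41 17
f 1 17 13
f 17 6 18
f 13 18 2
f 17 18 13
f 1 13 22
f 13 2 23
f 22 23 8
f 13 23 22
f 1 22 34
f 22 8 37
f 34 37 11
f 22 37 34
f 1 34 38
f 34 11 42
f 38 42 12
f 34 42 38
f 2 18 29
f 18 6 32
f 29 32 10
f 18 32 29
f 6 41 19
f 41 12 40
f 19 40 5
f 41 40 19
f 12 42 39
f 42 11 35
f 39 35 3
f 42 35 39
f 11 37 36
f 37 8 24
f 36 24 7
f 37 24 36
f 8 23 28
f 23 2 25
f 28 25 9
f 23 25 28
f 4 30 16
f 30 10 31
f 16 31 5
f 30 31 16
f 4 16 14
f 16 5 15
f 14 15 3
f 16 15 14
f 4 14 21
f 14 3 20
f 21 20 7
f 14 20 21
f 4 21 26
f 21 7 27
f 26 27 9
f 21 27 26
f 4 26 30
f 26 9 33
f 30 33 10
f 26 33 30
f 5 31 19
f 31 10 32
f 19 32 6
f 31 32 19
f 3 15 39
f 15 5 40
f 39 40 12
f 15 40 39
f 7 20 36
f 20 3 35
f 36 35 11
f 20 35 36
f 9 27 28
f 27 7 24
f 28 24 8
f 27 24 28
f 10 33 29
f 33 9 25
f 29 25 2
f 33 25 29
f 44 46 43
f 47 44 43
f 43 46 45
f 45 47 43
f 44 50 46
f 48 44 47
f 48 50 44
f 46 50 45
f 49 47 45
f 45 50 49
f 49 48 47
f 50 48 49



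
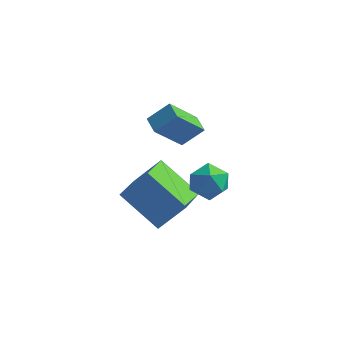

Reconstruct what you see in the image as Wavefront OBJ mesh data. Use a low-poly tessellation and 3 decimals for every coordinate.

v 3.618 3.981 -1.966
v 4.475 3.825 -2.243
v 3.105 3.235 -3.137
v 3.962 3.079 -3.414
v 3.644 2.673 -2.658
v 3.961 3.134 -1.935
v 3.619 3.926 -3.445
v 3.936 4.387 -2.722
v 4.476 3.791 -3.157
v 4.492 3.016 -2.67
v 3.088 4.044 -2.71
v 3.104 3.269 -2.223
v 2.265 3.506 -5.192
v 2.307 1.742 -4.486
v 0.55 3.959 -3.961
v 0.591 2.196 -3.254
v 3.249 4.004 -4.006
v 3.29 2.241 -3.299
v 1.533 4.458 -2.774
v 1.575 2.694 -2.068
v 1.805 2.855 0.391
v 2.57 3.31 1.136
v 1.299 3.471 0.534
v 2.063 3.926 1.279
v 2.597 3.834 -1.019
v 3.361 4.289 -0.274
v 2.09 4.45 -0.876
v 2.855 4.905 -0.131
f 1 12 6
f 1 6 2
f 1 2 8
f 1 8 11
f 1 11 12
f 2 6 10
f 6 12 5
f 12 11 3
f 11 8 7
f 8 2 9
f 4 10 5
f 4 5 3
f 4 3 7
f 4 7 9
f 4 9 10
f 5 10 6
f 3 5 12
f 7 3 11
f 9 7 8
f 10 9 2
f 14 16 13
f 17 14 13
f 13 16 15
f 15 17 13
f 14 20 16
f 18 14 17
f 18 20 14
f 16 20 15
f 19 17 15
f 15 20 19
f 19 18 17
f 20 18 19
f 22 24 21
f 25 22 21
f 21 24 23
f 23 25 21
f 22 28 24
f 26 22 25
f 26 28 22
f 24 28 23
f 27 25 23
f 23 28 27
f 27 26 25
f 28 26 27



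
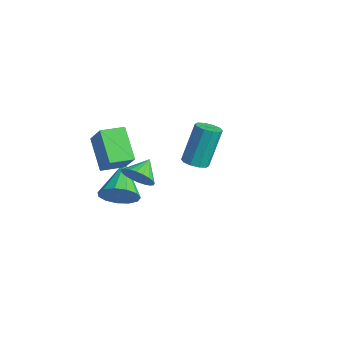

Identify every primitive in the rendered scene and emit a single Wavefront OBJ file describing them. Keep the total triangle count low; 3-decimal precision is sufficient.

v 0.632 -2.072 1.898
v -0.686 -1.894 3.036
v 0.712 -0.958 1.817
v -0.606 -0.78 2.955
v 1.606 -2.06 3.025
v 0.288 -1.882 4.163
v 1.686 -0.946 2.944
v 0.368 -0.768 4.082
v 3.99 -1.937 3.679
v 4.341 -2.151 4.318
v 3.51 -1.163 4.201
v 4.535 -1.956 4.208
v 4.647 -1.758 4.018
v 4.658 -1.587 3.776
v 4.568 -1.469 3.519
v 4.39 -1.423 3.287
v 4.151 -1.455 3.114
v 3.888 -1.56 3.027
v 3.64 -1.722 3.039
v 3.446 -1.917 3.149
v 3.334 -2.115 3.339
v 3.323 -2.286 3.581
v 3.413 -2.404 3.838
v 3.591 -2.45 4.071
v 3.829 -2.419 4.244
v 4.093 -2.314 4.331
v 0.273 -1.06 -0.332
v 0.835 -0.938 0.412
v -1.193 -0.06 0.612
v 0.915 -0.522 0.095
v 0.791 -0.276 -0.358
v 0.503 -0.279 -0.802
v 0.142 -0.531 -1.097
v -0.177 -0.95 -1.149
v -0.354 -1.404 -0.941
v -0.331 -1.749 -0.54
v -0.116 -1.875 -0.073
v 0.222 -1.743 0.313
v 0.577 -1.393 0.493
v -0.96 3.253 -0.41
v -0.562 2.813 -0.172
v -0.822 3.626 1.768
v -1.22 4.067 1.53
v -0.347 3.128 -0.276
v -0.607 3.941 1.665
v -0.367 3.492 -0.431
v -0.626 4.305 1.51
v -0.613 3.764 -0.578
v -0.872 4.577 1.363
v -0.992 3.842 -0.661
v -1.251 4.655 1.28
v -1.358 3.694 -0.648
v -1.618 4.507 1.292
v -1.573 3.379 -0.545
v -1.833 4.192 1.396
v -1.554 3.015 -0.39
v -1.813 3.828 1.551
v -1.308 2.743 -0.243
v -1.567 3.556 1.698
v -0.929 2.665 -0.16
v -1.188 3.478 1.781
f 2 4 1
f 5 2 1
f 1 4 3
f 3 5 1
f 2 8 4
f 6 2 5
f 6 8 2
f 4 8 3
f 7 5 3
f 3 8 7
f 7 6 5
f 8 6 7
f 10 9 12
f 10 12 11
f 12 9 13
f 12 13 11
f 13 9 14
f 13 14 11
f 14 9 15
f 14 15 11
f 15 9 16
f 15 16 11
f 16 9 17
f 16 17 11
f 17 9 18
f 17 18 11
f 18 9 19
f 18 19 11
f 19 9 20
f 19 20 11
f 20 9 21
f 20 21 11
f 21 9 22
f 21 22 11
f 22 9 23
f 22 23 11
f 23 9 24
f 23 24 11
f 24 9 25
f 24 25 11
f 25 9 26
f 25 26 11
f 26 9 10
f 26 10 11
f 28 27 30
f 28 30 29
f 30 27 31
f 30 31 29
f 31 27 32
f 31 32 29
f 32 27 33
f 32 33 29
f 33 27 34
f 33 34 29
f 34 27 35
f 34 35 29
f 35 27 36
f 35 36 29
f 36 27 37
f 36 37 29
f 37 27 38
f 37 38 29
f 38 27 39
f 38 39 29
f 39 27 28
f 39 28 29
f 41 40 44
f 41 44 42
f 42 44 45
f 42 45 43
f 44 40 46
f 44 46 45
f 45 46 47
f 45 47 43
f 46 40 48
f 46 48 47
f 47 48 49
f 47 49 43
f 48 40 50
f 48 50 49
f 49 50 51
f 49 51 43
f 50 40 52
f 50 52 51
f 51 52 53
f 51 53 43
f 52 40 54
f 52 54 53
f 53 54 55
f 53 55 43
f 54 40 56
f 54 56 55
f 55 56 57
f 55 57 43
f 56 40 58
f 56 58 57
f 57 58 59
f 57 59 43
f 58 40 60
f 58 60 59
f 59 60 61
f 59 61 43
f 60 40 41
f 60 41 61
f 61 41 42
f 61 42 43



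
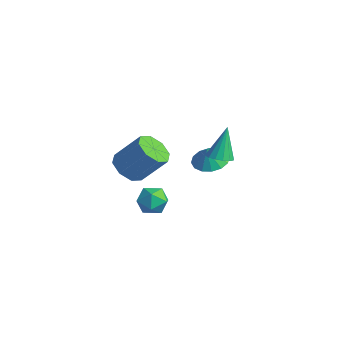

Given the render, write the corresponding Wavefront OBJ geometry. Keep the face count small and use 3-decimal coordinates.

v -1.224 3.253 -2.285
v -0.31 2.715 -2.537
v -1.136 2.947 -1.315
v -0.139 3.232 -2.39
v -0.259 3.755 -2.214
v -0.637 4.143 -2.057
v -1.173 4.293 -1.961
v -1.722 4.164 -1.952
v -2.138 3.791 -2.032
v -2.309 3.274 -2.179
v -2.189 2.751 -2.355
v -1.811 2.363 -2.512
v -1.275 2.213 -2.608
v -0.726 2.342 -2.617
v -1.607 -0.257 -3.795
v -0.851 -0.209 -3.112
v -0.829 -1.491 -4.568
v -0.073 -1.443 -3.885
v -0.995 -1.778 -3.603
v -1.475 -1.015 -3.126
v -0.205 -0.685 -4.554
v -0.685 0.078 -4.077
v 0.015 -0.473 -3.581
v -0.473 -1.149 -2.993
v -1.207 -0.551 -4.687
v -1.695 -1.227 -4.099
v 1.372 -3.794 1.206
v 2.317 -4.178 0.881
v 3.272 -3.17 2.47
v 2.328 -2.786 2.794
v 2.135 -3.459 0.534
v 3.09 -2.451 2.123
v 1.506 -2.936 0.581
v 2.462 -1.928 2.169
v 0.799 -2.916 0.993
v 1.754 -1.908 2.582
v 0.428 -3.41 1.53
v 1.383 -2.402 3.119
v 0.61 -4.129 1.877
v 1.565 -3.121 3.466
v 1.238 -4.652 1.831
v 2.194 -3.644 3.419
v 1.946 -4.672 1.418
v 2.901 -3.664 3.007
v 1.045 2.255 -0.446
v 1.833 2.352 -0.341
v 0.695 3.005 1.506
v 1.701 2.71 -0.503
v 1.394 2.946 -0.648
v 0.994 2.998 -0.74
v 0.607 2.85 -0.753
v 0.338 2.543 -0.684
v 0.258 2.159 -0.55
v 0.39 1.801 -0.389
v 0.697 1.564 -0.243
v 1.097 1.513 -0.152
v 1.484 1.661 -0.139
v 1.753 1.968 -0.208
f 2 1 4
f 2 4 3
f 4 1 5
f 4 5 3
f 5 1 6
f 5 6 3
f 6 1 7
f 6 7 3
f 7 1 8
f 7 8 3
f 8 1 9
f 8 9 3
f 9 1 10
f 9 10 3
f 10 1 11
f 10 11 3
f 11 1 12
f 11 12 3
f 12 1 13
f 12 13 3
f 13 1 14
f 13 14 3
f 14 1 2
f 14 2 3
f 15 26 20
f 15 20 16
f 15 16 22
f 15 22 25
f 15 25 26
f 16 20 24
f 20 26 19
f 26 25 17
f 25 22 21
f 22 16 23
f 18 24 19
f 18 19 17
f 18 17 21
f 18 21 23
f 18 23 24
f 19 24 20
f 17 19 26
f 21 17 25
f 23 21 22
f 24 23 16
f 28 27 31
f 28 31 29
f 29 31 32
f 29 32 30
f 31 27 33
f 31 33 32
f 32 33 34
f 32 34 30
f 33 27 35
f 33 35 34
f 34 35 36
f 34 36 30
f 35 27 37
f 35 37 36
f 36 37 38
f 36 38 30
f 37 27 39
f 37 39 38
f 38 39 40
f 38 40 30
f 39 27 41
f 39 41 40
f 40 41 42
f 40 42 30
f 41 27 43
f 41 43 42
f 42 43 44
f 42 44 30
f 43 27 28
f 43 28 44
f 44 28 29
f 44 29 30
f 46 45 48
f 46 48 47
f 48 45 49
f 48 49 47
f 49 45 50
f 49 50 47
f 50 45 51
f 50 51 47
f 51 45 52
f 51 52 47
f 52 45 53
f 52 53 47
f 53 45 54
f 53 54 47
f 54 45 55
f 54 55 47
f 55 45 56
f 55 56 47
f 56 45 57
f 56 57 47
f 57 45 58
f 57 58 47
f 58 45 46
f 58 46 47



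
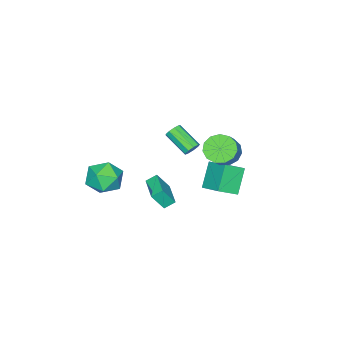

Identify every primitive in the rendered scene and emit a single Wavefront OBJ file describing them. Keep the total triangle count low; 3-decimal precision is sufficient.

v -4.468 1.729 -1.013
v -3.471 1.07 -0.385
v -3.961 3.214 -0.261
v -2.964 2.556 0.367
v -3.356 2.064 -2.427
v -2.359 1.406 -1.799
v -2.849 3.55 -1.675
v -1.852 2.891 -1.047
v -3.233 -2.393 -4.701
v -3.74 -1.955 -4.263
v -1.986 -1.015 -4.634
v -2.492 -0.577 -4.196
v -2.708 -2.923 -3.564
v -3.214 -2.485 -3.126
v -1.46 -1.545 -3.497
v -1.967 -1.107 -3.059
v -0.413 2.143 3.099
v 0.052 2.235 3.336
v -0.102 0.789 4.198
v -0.567 0.697 3.961
v -0.217 2.379 3.531
v -0.371 0.934 4.393
v -0.578 2.414 3.524
v -0.732 0.968 4.386
v -0.862 2.321 3.318
v -1.016 0.875 4.179
v -0.935 2.145 3.009
v -1.089 0.699 3.871
v -0.764 1.968 2.743
v -0.919 0.522 3.605
v -0.429 1.873 2.643
v -0.583 0.427 3.505
v -0.086 1.904 2.757
v -0.24 0.458 3.619
v 0.104 2.047 3.031
v -0.05 0.601 3.892
v -0.318 -3.481 -2.235
v 0.305 -2.422 -2.058
v 0.715 -4.338 -0.742
v 1.338 -3.279 -0.565
v 0.131 -3.344 -0.283
v -0.507 -2.814 -1.206
v 1.527 -3.946 -1.594
v 0.889 -3.416 -2.517
v 1.445 -2.71 -1.662
v 0.583 -2.338 -0.852
v 0.437 -4.422 -1.948
v -0.425 -4.05 -1.138
v -1.483 3.555 2.95
v -0.84 3.703 2.254
v 0.247 4.153 3.353
v -0.397 4.005 4.05
v -1.102 4.172 2.321
v -0.015 4.621 3.421
v -1.485 4.445 2.588
v -0.398 4.894 3.688
v -1.867 4.435 2.97
v -0.781 4.884 4.07
v -2.128 4.146 3.346
v -1.042 4.595 4.446
v -2.184 3.67 3.596
v -1.098 4.119 4.696
v -2.018 3.157 3.641
v -0.931 3.606 4.741
v -1.682 2.771 3.467
v -0.595 3.22 4.566
v -1.282 2.634 3.128
v -0.196 3.083 4.228
v -0.947 2.789 2.733
v 0.14 3.238 3.833
v -0.782 3.188 2.407
v 0.305 3.637 3.507
f 2 4 1
f 5 2 1
f 1 4 3
f 3 5 1
f 2 8 4
f 6 2 5
f 6 8 2
f 4 8 3
f 7 5 3
f 3 8 7
f 7 6 5
f 8 6 7
f 10 12 9
f 13 10 9
f 9 12 11
f 11 13 9
f 10 16 12
f 14 10 13
f 14 16 10
f 12 16 11
f 15 13 11
f 11 16 15
f 15 14 13
f 16 14 15
f 18 17 21
f 18 21 19
f 19 21 22
f 19 22 20
f 21 17 23
f 21 23 22
f 22 23 24
f 22 24 20
f 23 17 25
f 23 25 24
f 24 25 26
f 24 26 20
f 25 17 27
f 25 27 26
f 26 27 28
f 26 28 20
f 27 17 29
f 27 29 28
f 28 29 30
f 28 30 20
f 29 17 31
f 29 31 30
f 30 31 32
f 30 32 20
f 31 17 33
f 31 33 32
f 32 33 34
f 32 34 20
f 33 17 35
f 33 35 34
f 34 35 36
f 34 36 20
f 35 17 18
f 35 18 36
f 36 18 19
f 36 19 20
f 37 48 42
f 37 42 38
f 37 38 44
f 37 44 47
f 37 47 48
f 38 42 46
f 42 48 41
f 48 47 39
f 47 44 43
f 44 38 45
f 40 46 41
f 40 41 39
f 40 39 43
f 40 43 45
f 40 45 46
f 41 46 42
f 39 41 48
f 43 39 47
f 45 43 44
f 46 45 38
f 50 49 53
f 50 53 51
f 51 53 54
f 51 54 52
f 53 49 55
f 53 55 54
f 54 55 56
f 54 56 52
f 55 49 57
f 55 57 56
f 56 57 58
f 56 58 52
f 57 49 59
f 57 59 58
f 58 59 60
f 58 60 52
f 59 49 61
f 59 61 60
f 60 61 62
f 60 62 52
f 61 49 63
f 61 63 62
f 62 63 64
f 62 64 52
f 63 49 65
f 63 65 64
f 64 65 66
f 64 66 52
f 65 49 67
f 65 67 66
f 66 67 68
f 66 68 52
f 67 49 69
f 67 69 68
f 68 69 70
f 68 70 52
f 69 49 71
f 69 71 70
f 70 71 72
f 70 72 52
f 71 49 50
f 71 50 72
f 72 50 51
f 72 51 52



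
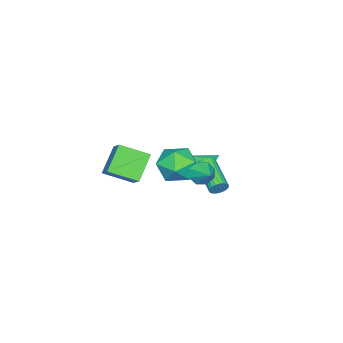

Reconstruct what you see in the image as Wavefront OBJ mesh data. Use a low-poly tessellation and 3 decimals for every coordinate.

v -3.538 -2.367 -1.12
v -3.046 -1.969 -0.359
v -3.242 -3.993 -0.46
v -3.494 -1.988 -0.206
v -3.952 -2.095 -0.263
v -4.316 -2.263 -0.516
v -4.501 -2.456 -0.907
v -4.465 -2.628 -1.347
v -4.218 -2.74 -1.735
v -3.814 -2.767 -1.982
v -3.347 -2.702 -2.032
v -2.924 -2.56 -1.872
v -2.642 -2.374 -1.54
v -2.565 -2.186 -1.112
v -2.71 -2.04 -0.686
v -1.314 -0.758 -0.76
v -1.012 -0.794 -0.302
v -2.304 -2.218 0.438
v -2.606 -2.182 -0.02
v -1.152 -0.639 -0.248
v -2.443 -2.064 0.492
v -1.316 -0.503 -0.272
v -2.607 -1.928 0.467
v -1.48 -0.406 -0.371
v -2.771 -1.83 0.369
v -1.618 -0.362 -0.529
v -2.91 -1.786 0.211
v -1.711 -0.379 -0.722
v -3.002 -1.803 0.018
v -1.743 -0.453 -0.92
v -3.034 -1.877 -0.181
v -1.71 -0.573 -1.095
v -3.001 -1.998 -0.355
v -1.616 -0.722 -1.218
v -2.908 -2.146 -0.478
v -1.477 -0.876 -1.272
v -2.768 -2.301 -0.532
v -1.313 -1.012 -1.247
v -2.604 -2.437 -0.508
v -1.149 -1.11 -1.149
v -2.44 -2.534 -0.409
v -1.01 -1.154 -0.991
v -2.302 -2.578 -0.251
v -0.918 -1.137 -0.798
v -2.209 -2.561 -0.058
v -0.886 -1.063 -0.599
v -2.177 -2.487 0.14
v -0.919 -0.942 -0.425
v -2.21 -2.367 0.315
v -0.153 -1.161 1.028
v 0.197 -1.695 1.422
v 0.553 -0.299 1.572
v 0.453 -1.589 0.919
v 0.355 -1.232 0.481
v -0.041 -0.833 0.363
v -0.503 -0.627 0.635
v -0.759 -0.734 1.137
v -0.661 -1.091 1.576
v -0.265 -1.489 1.693
v -0.059 -1.506 1.852
v 1.004 -2.102 1.572
v -1.124 -3.018 1.028
v -0.061 -3.614 0.748
v -0.416 -3.497 1.942
v 0.242 -2.563 2.451
v -0.362 -2.557 0.149
v 0.296 -1.623 0.658
v 0.817 -2.752 0.519
v 0.784 -3.333 1.627
v -0.904 -1.787 0.973
v -0.937 -2.368 2.081
v 1.415 -3.62 2.498
v 2.087 -5.049 3.178
v 2.179 -2.853 3.354
v 2.851 -4.282 4.034
v 2.709 -3.578 1.306
v 3.381 -5.007 1.986
v 3.473 -2.811 2.162
v 4.145 -4.24 2.842
f 2 1 4
f 2 4 3
f 4 1 5
f 4 5 3
f 5 1 6
f 5 6 3
f 6 1 7
f 6 7 3
f 7 1 8
f 7 8 3
f 8 1 9
f 8 9 3
f 9 1 10
f 9 10 3
f 10 1 11
f 10 11 3
f 11 1 12
f 11 12 3
f 12 1 13
f 12 13 3
f 13 1 14
f 13 14 3
f 14 1 15
f 14 15 3
f 15 1 2
f 15 2 3
f 17 16 20
f 17 20 18
f 18 20 21
f 18 21 19
f 20 16 22
f 20 22 21
f 21 22 23
f 21 23 19
f 22 16 24
f 22 24 23
f 23 24 25
f 23 25 19
f 24 16 26
f 24 26 25
f 25 26 27
f 25 27 19
f 26 16 28
f 26 28 27
f 27 28 29
f 27 29 19
f 28 16 30
f 28 30 29
f 29 30 31
f 29 31 19
f 30 16 32
f 30 32 31
f 31 32 33
f 31 33 19
f 32 16 34
f 32 34 33
f 33 34 35
f 33 35 19
f 34 16 36
f 34 36 35
f 35 36 37
f 35 37 19
f 36 16 38
f 36 38 37
f 37 38 39
f 37 39 19
f 38 16 40
f 38 40 39
f 39 40 41
f 39 41 19
f 40 16 42
f 40 42 41
f 41 42 43
f 41 43 19
f 42 16 44
f 42 44 43
f 43 44 45
f 43 45 19
f 44 16 46
f 44 46 45
f 45 46 47
f 45 47 19
f 46 16 48
f 46 48 47
f 47 48 49
f 47 49 19
f 48 16 17
f 48 17 49
f 49 17 18
f 49 18 19
f 51 50 53
f 51 53 52
f 53 50 54
f 53 54 52
f 54 50 55
f 54 55 52
f 55 50 56
f 55 56 52
f 56 50 57
f 56 57 52
f 57 50 58
f 57 58 52
f 58 50 59
f 58 59 52
f 59 50 51
f 59 51 52
f 60 71 65
f 60 65 61
f 60 61 67
f 60 67 70
f 60 70 71
f 61 65 69
f 65 71 64
f 71 70 62
f 70 67 66
f 67 61 68
f 63 69 64
f 63 64 62
f 63 62 66
f 63 66 68
f 63 68 69
f 64 69 65
f 62 64 71
f 66 62 70
f 68 66 67
f 69 68 61
f 73 75 72
f 76 73 72
f 72 75 74
f 74 76 72
f 73 79 75
f 77 73 76
f 77 79 73
f 75 79 74
f 78 76 74
f 74 79 78
f 78 77 76
f 79 77 78



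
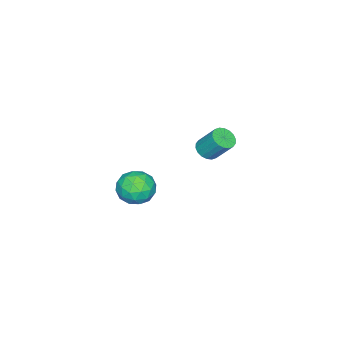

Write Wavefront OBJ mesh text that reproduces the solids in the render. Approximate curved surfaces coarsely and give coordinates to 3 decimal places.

v -3.518 -0.244 2.034
v -2.925 -0.391 2.14
v -2.909 0.477 3.252
v -3.502 0.624 3.146
v -2.905 -0.174 1.971
v -2.889 0.693 3.083
v -3.007 0.029 1.814
v -2.991 0.896 2.926
v -3.209 0.178 1.701
v -3.193 1.045 2.812
v -3.473 0.244 1.653
v -3.457 1.111 2.765
v -3.746 0.213 1.682
v -3.73 1.08 2.793
v -3.974 0.091 1.78
v -3.958 0.958 2.891
v -4.111 -0.097 1.928
v -4.095 0.771 3.04
v -4.131 -0.313 2.097
v -4.115 0.554 3.209
v -4.029 -0.516 2.254
v -4.013 0.351 3.366
v -3.827 -0.665 2.368
v -3.811 0.202 3.479
v -3.563 -0.731 2.415
v -3.547 0.136 3.527
v -3.29 -0.7 2.387
v -3.274 0.167 3.498
v -3.062 -0.578 2.289
v -3.046 0.289 3.4
v 2.371 0.452 3.514
v 2.733 0.149 2.718
v 1.747 -0.889 3.742
v 2.109 -1.192 2.946
v 2.662 -1.009 3.664
v 3.047 -0.179 3.524
v 1.433 -0.561 2.936
v 1.818 0.269 2.796
v 2.153 -0.477 2.361
v 2.912 -0.754 2.811
v 1.568 0.014 3.649
v 2.327 -0.263 4.099
v 2.607 0.419 3.096
v 1.873 -1.159 3.364
v 2.198 -1.051 3.786
v 2.411 -1.229 3.318
v 2.792 0.225 3.57
v 3.004 0.047 3.102
v 2.962 -0.633 3.658
v 1.476 -0.787 3.358
v 1.688 -0.965 2.89
v 2.069 0.489 3.142
v 2.282 0.311 2.674
v 1.518 -0.107 2.802
v 2.478 -0.128 2.418
v 2.111 -0.916 2.552
v 1.714 -0.545 2.546
v 1.941 -0.057 2.464
v 2.925 -0.29 2.683
v 2.558 -1.079 2.817
v 2.883 -0.971 3.239
v 3.11 -0.483 3.156
v 2.584 -0.658 2.473
v 1.922 0.339 3.643
v 1.555 -0.45 3.777
v 1.37 -0.257 3.304
v 1.597 0.231 3.221
v 2.369 0.176 3.908
v 2.002 -0.612 4.042
v 2.539 -0.683 3.996
v 2.766 -0.195 3.914
v 1.896 -0.082 3.987
f 2 1 5
f 2 5 3
f 3 5 6
f 3 6 4
f 5 1 7
f 5 7 6
f 6 7 8
f 6 8 4
f 7 1 9
f 7 9 8
f 8 9 10
f 8 10 4
f 9 1 11
f 9 11 10
f 10 11 12
f 10 12 4
f 11 1 13
f 11 13 12
f 12 13 14
f 12 14 4
f 13 1 15
f 13 15 14
f 14 15 16
f 14 16 4
f 15 1 17
f 15 17 16
f 16 17 18
f 16 18 4
f 17 1 19
f 17 19 18
f 18 19 20
f 18 20 4
f 19 1 21
f 19 21 20
f 20 21 22
f 20 22 4
f 21 1 23
f 21 23 22
f 22 23 24
f 22 24 4
f 23 1 25
f 23 25 24
f 24 25 26
f 24 26 4
f 25 1 27
f 25 27 26
f 26 27 28
f 26 28 4
f 27 1 29
f 27 29 28
f 28 29 30
f 28 30 4
f 29 1 2
f 29 2 30
f 30 2 3
f 30 3 4
f 31 68 47
f 68 42 71
f 47 71 36
f 68 71 47
f 31 47 43
f 47 36 48
f 43 48 32
f 47 48 43
f 31 43 52
f 43 32 53
f 52 53 38
f 43 53 52
f 31 52 64
f 52 38 67
f 64 67 41
f 52 67 64
f 31 64 68
f 64 41 72
f 68 72 42
f 64 72 68
f 32 48 59
f 48 36 62
f 59 62 40
f 48 62 59
f 36 71 49
f 71 42 70
f 49 70 35
f 71 70 49
f 42 72 69
f 72 41 65
f 69 65 33
f 72 65 69
f 41 67 66
f 67 38 54
f 66 54 37
f 67 54 66
f 38 53 58
f 53 32 55
f 58 55 39
f 53 55 58
f 34 60 46
f 60 40 61
f 46 61 35
f 60 61 46
f 34 46 44
f 46 35 45
f 44 45 33
f 46 45 44
f 34 44 51
f 44 33 50
f 51 50 37
f 44 50 51
f 34 51 56
f 51 37 57
f 56 57 39
f 51 57 56
f 34 56 60
f 56 39 63
f 60 63 40
f 56 63 60
f 35 61 49
f 61 40 62
f 49 62 36
f 61 62 49
f 33 45 69
f 45 35 70
f 69 70 42
f 45 70 69
f 37 50 66
f 50 33 65
f 66 65 41
f 50 65 66
f 39 57 58
f 57 37 54
f 58 54 38
f 57 54 58
f 40 63 59
f 63 39 55
f 59 55 32
f 63 55 59



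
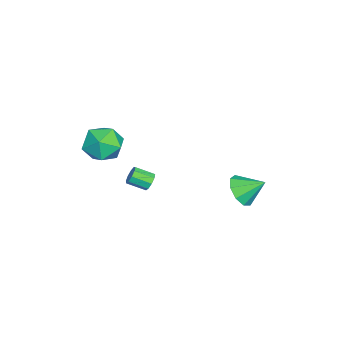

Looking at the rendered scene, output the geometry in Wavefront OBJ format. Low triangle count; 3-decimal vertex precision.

v 0.518 -1.199 -1.982
v 0.69 -0.95 -1.511
v 0.815 -1.952 -1.027
v 0.642 -2.201 -1.498
v 0.309 -0.994 -1.505
v 0.434 -1.996 -1.02
v 0.026 -1.134 -1.721
v 0.151 -2.136 -1.237
v -0.027 -1.305 -2.06
v 0.098 -2.307 -1.576
v 0.175 -1.426 -2.363
v 0.3 -2.428 -1.878
v 0.537 -1.441 -2.487
v 0.662 -2.443 -2.002
v 0.89 -1.343 -2.375
v 1.015 -2.345 -1.891
v 1.069 -1.177 -2.08
v 1.193 -2.179 -1.595
v 0.99 -1.022 -1.739
v 1.115 -2.024 -1.254
v -0.873 3.269 -3.02
v -0.507 3.826 -3.818
v -0.887 4.511 -2.16
v -1.218 3.826 -3.828
v -1.768 3.565 -3.46
v -1.899 3.165 -2.886
v -1.55 2.815 -2.375
v -0.885 2.677 -2.165
v -0.214 2.816 -2.356
v 0.149 3.168 -2.857
v 0.033 3.567 -3.435
v 3.264 -2.411 3.905
v 3.948 -1.854 3.109
v 3.052 -3.886 2.691
v 3.736 -3.329 1.895
v 4.214 -3.746 2.899
v 4.344 -2.835 3.65
v 2.656 -2.905 2.15
v 2.786 -1.994 2.901
v 3.572 -2.159 2.025
v 4.535 -2.679 2.488
v 2.465 -3.061 3.312
v 3.428 -3.581 3.775
f 2 1 5
f 2 5 3
f 3 5 6
f 3 6 4
f 5 1 7
f 5 7 6
f 6 7 8
f 6 8 4
f 7 1 9
f 7 9 8
f 8 9 10
f 8 10 4
f 9 1 11
f 9 11 10
f 10 11 12
f 10 12 4
f 11 1 13
f 11 13 12
f 12 13 14
f 12 14 4
f 13 1 15
f 13 15 14
f 14 15 16
f 14 16 4
f 15 1 17
f 15 17 16
f 16 17 18
f 16 18 4
f 17 1 19
f 17 19 18
f 18 19 20
f 18 20 4
f 19 1 2
f 19 2 20
f 20 2 3
f 20 3 4
f 22 21 24
f 22 24 23
f 24 21 25
f 24 25 23
f 25 21 26
f 25 26 23
f 26 21 27
f 26 27 23
f 27 21 28
f 27 28 23
f 28 21 29
f 28 29 23
f 29 21 30
f 29 30 23
f 30 21 31
f 30 31 23
f 31 21 22
f 31 22 23
f 32 43 37
f 32 37 33
f 32 33 39
f 32 39 42
f 32 42 43
f 33 37 41
f 37 43 36
f 43 42 34
f 42 39 38
f 39 33 40
f 35 41 36
f 35 36 34
f 35 34 38
f 35 38 40
f 35 40 41
f 36 41 37
f 34 36 43
f 38 34 42
f 40 38 39
f 41 40 33



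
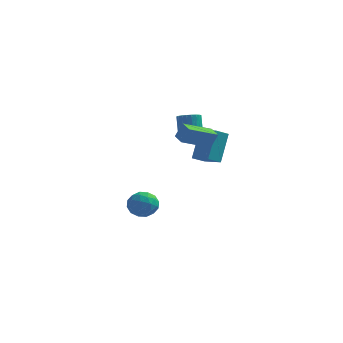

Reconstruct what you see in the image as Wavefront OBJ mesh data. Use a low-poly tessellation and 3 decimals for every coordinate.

v -2.424 1.528 -3.008
v -1.64 1.293 -3.562
v -3.36 0.647 -3.958
v -2.576 0.412 -4.512
v -2.655 0.058 -3.593
v -2.077 0.603 -3.005
v -2.923 1.337 -4.515
v -2.345 1.882 -3.927
v -1.949 1.175 -4.493
v -1.783 0.385 -3.923
v -3.217 1.555 -3.597
v -3.051 0.765 -3.027
v -1.95 1.488 -3.201
v -3.05 0.452 -4.319
v -3.097 0.244 -3.779
v -2.636 0.106 -4.104
v -2.207 1.082 -2.874
v -1.746 0.944 -3.2
v -2.342 0.218 -3.218
v -3.254 0.996 -4.32
v -2.793 0.858 -4.646
v -2.364 1.834 -3.416
v -1.903 1.696 -3.741
v -2.658 1.722 -4.302
v -1.67 1.281 -4.074
v -2.22 0.763 -4.633
v -2.425 1.306 -4.634
v -2.085 1.627 -4.289
v -1.573 0.816 -3.739
v -2.123 0.298 -4.298
v -2.17 0.09 -3.758
v -1.83 0.41 -3.412
v -1.754 0.747 -4.287
v -2.877 1.642 -3.222
v -3.427 1.124 -3.781
v -3.17 1.53 -4.108
v -2.83 1.85 -3.762
v -2.78 1.177 -2.887
v -3.33 0.659 -3.446
v -2.915 0.313 -3.231
v -2.575 0.634 -2.886
v -3.246 1.193 -3.233
v 1.465 0.847 0.372
v 1.565 1.907 2.216
v 0.271 1.506 0.057
v 0.37 2.567 1.902
v 1.97 1.553 -0.062
v 2.069 2.614 1.783
v 0.775 2.213 -0.376
v 0.875 3.273 1.468
v 1.267 -4.012 3.737
v 1.637 -3.874 4.666
v 2.471 -2.775 3.073
v 2.842 -2.637 4.002
v 1.858 -4.663 3.598
v 2.229 -4.525 4.527
v 3.063 -3.426 2.934
v 3.433 -3.288 3.863
v -0.319 2.865 1.725
v 0.24 2.506 2.003
v 0.018 2.896 2.953
v -0.541 3.255 2.675
v 0.361 2.75 1.932
v 0.139 3.139 2.881
v 0.379 3.01 1.829
v 0.157 3.4 2.778
v 0.29 3.249 1.71
v 0.068 3.638 2.66
v 0.109 3.43 1.594
v -0.113 3.819 2.543
v -0.138 3.524 1.498
v -0.36 3.913 2.447
v -0.412 3.518 1.436
v -0.634 3.907 2.386
v -0.672 3.413 1.418
v -0.894 3.802 2.368
v -0.878 3.224 1.447
v -1.1 3.614 2.397
v -0.999 2.981 1.519
v -1.221 3.37 2.468
v -1.017 2.72 1.622
v -1.239 3.11 2.571
v -0.928 2.482 1.74
v -1.15 2.871 2.69
v -0.747 2.301 1.857
v -0.969 2.69 2.806
v -0.5 2.207 1.953
v -0.722 2.596 2.902
v -0.226 2.213 2.014
v -0.448 2.602 2.964
v 0.034 2.318 2.032
v -0.188 2.707 2.982
f 1 38 17
f 38 12 41
f 17 41 6
f 38 41 17
f 1 17 13
f 17 6 18
f 13 18 2
f 17 18 13
f 1 13 22
f 13 2 23
f 22 23 8
f 13 23 22
f 1 22 34
f 22 8 37
f 34 37 11
f 22 37 34
f 1 34 38
f 34 11 42
f 38 42 12
f 34 42 38
f 2 18 29
f 18 6 32
f 29 32 10
f 18 32 29
f 6 41 19
f 41 12 40
f 19 40 5
f 41 40 19
f 12 42 39
f 42 11 35
f 39 35 3
f 42 35 39
f 11 37 36
f 37 8 24
f 36 24 7
f 37 24 36
f 8 23 28
f 23 2 25
f 28 25 9
f 23 25 28
f 4 30 16
f 30 10 31
f 16 31 5
f 30 31 16
f 4 16 14
f 16 5 15
f 14 15 3
f 16 15 14
f 4 14 21
f 14 3 20
f 21 20 7
f 14 20 21
f 4 21 26
f 21 7 27
f 26 27 9
f 21 27 26
f 4 26 30
f 26 9 33
f 30 33 10
f 26 33 30
f 5 31 19
f 31 10 32
f 19 32 6
f 31 32 19
f 3 15 39
f 15 5 40
f 39 40 12
f 15 40 39
f 7 20 36
f 20 3 35
f 36 35 11
f 20 35 36
f 9 27 28
f 27 7 24
f 28 24 8
f 27 24 28
f 10 33 29
f 33 9 25
f 29 25 2
f 33 25 29
f 44 46 43
f 47 44 43
f 43 46 45
f 45 47 43
f 44 50 46
f 48 44 47
f 48 50 44
f 46 50 45
f 49 47 45
f 45 50 49
f 49 48 47
f 50 48 49
f 52 54 51
f 55 52 51
f 51 54 53
f 53 55 51
f 52 58 54
f 56 52 55
f 56 58 52
f 54 58 53
f 57 55 53
f 53 58 57
f 57 56 55
f 58 56 57
f 60 59 63
f 60 63 61
f 61 63 64
f 61 64 62
f 63 59 65
f 63 65 64
f 64 65 66
f 64 66 62
f 65 59 67
f 65 67 66
f 66 67 68
f 66 68 62
f 67 59 69
f 67 69 68
f 68 69 70
f 68 70 62
f 69 59 71
f 69 71 70
f 70 71 72
f 70 72 62
f 71 59 73
f 71 73 72
f 72 73 74
f 72 74 62
f 73 59 75
f 73 75 74
f 74 75 76
f 74 76 62
f 75 59 77
f 75 77 76
f 76 77 78
f 76 78 62
f 77 59 79
f 77 79 78
f 78 79 80
f 78 80 62
f 79 59 81
f 79 81 80
f 80 81 82
f 80 82 62
f 81 59 83
f 81 83 82
f 82 83 84
f 82 84 62
f 83 59 85
f 83 85 84
f 84 85 86
f 84 86 62
f 85 59 87
f 85 87 86
f 86 87 88
f 86 88 62
f 87 59 89
f 87 89 88
f 88 89 90
f 88 90 62
f 89 59 91
f 89 91 90
f 90 91 92
f 90 92 62
f 91 59 60
f 91 60 92
f 92 60 61
f 92 61 62



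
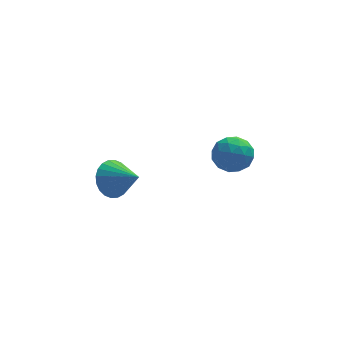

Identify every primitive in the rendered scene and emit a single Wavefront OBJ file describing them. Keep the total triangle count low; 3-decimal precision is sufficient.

v -3.086 0.929 0.846
v -2.303 1.269 0.287
v -2.054 -0.089 1.674
v -2.298 1.524 0.593
v -2.412 1.688 0.937
v -2.629 1.737 1.267
v -2.915 1.662 1.533
v -3.228 1.476 1.694
v -3.519 1.207 1.726
v -3.744 0.895 1.624
v -3.869 0.588 1.404
v -3.875 0.333 1.098
v -3.761 0.169 0.754
v -3.544 0.12 0.424
v -3.258 0.195 0.158
v -2.945 0.381 -0.003
v -2.654 0.65 -0.035
v -2.429 0.962 0.067
v 2.208 4.271 -0.003
v 2.937 4 0.705
v 2.383 2.76 -0.765
v 3.112 2.489 -0.057
v 2.108 2.59 0.236
v 1.999 3.524 0.706
v 3.321 3.236 -0.766
v 3.212 4.17 -0.296
v 3.625 3.36 0.233
v 2.875 2.96 0.852
v 2.445 3.8 -0.912
v 1.695 3.4 -0.293
v 2.557 4.268 0.418
v 2.763 2.492 -0.478
v 2.173 2.551 -0.306
v 2.601 2.392 0.11
v 2.006 3.989 0.419
v 2.434 3.829 0.835
v 1.947 3 0.559
v 2.886 2.931 -0.895
v 3.314 2.771 -0.479
v 2.719 4.368 -0.17
v 3.147 4.209 0.246
v 3.373 3.76 -0.619
v 3.39 3.732 0.556
v 3.493 2.844 0.108
v 3.616 3.284 -0.308
v 3.552 3.833 -0.032
v 2.949 3.498 0.92
v 3.052 2.609 0.472
v 2.461 2.669 0.645
v 2.398 3.218 0.921
v 3.353 3.121 0.643
v 2.268 4.151 -0.532
v 2.371 3.262 -0.98
v 2.922 3.542 -0.981
v 2.859 4.091 -0.705
v 1.827 3.916 -0.168
v 1.93 3.028 -0.616
v 1.768 2.927 -0.028
v 1.704 3.476 0.248
v 1.967 3.639 -0.703
f 2 1 4
f 2 4 3
f 4 1 5
f 4 5 3
f 5 1 6
f 5 6 3
f 6 1 7
f 6 7 3
f 7 1 8
f 7 8 3
f 8 1 9
f 8 9 3
f 9 1 10
f 9 10 3
f 10 1 11
f 10 11 3
f 11 1 12
f 11 12 3
f 12 1 13
f 12 13 3
f 13 1 14
f 13 14 3
f 14 1 15
f 14 15 3
f 15 1 16
f 15 16 3
f 16 1 17
f 16 17 3
f 17 1 18
f 17 18 3
f 18 1 2
f 18 2 3
f 19 56 35
f 56 30 59
f 35 59 24
f 56 59 35
f 19 35 31
f 35 24 36
f 31 36 20
f 35 36 31
f 19 31 40
f 31 20 41
f 40 41 26
f 31 41 40
f 19 40 52
f 40 26 55
f 52 55 29
f 40 55 52
f 19 52 56
f 52 29 60
f 56 60 30
f 52 60 56
f 20 36 47
f 36 24 50
f 47 50 28
f 36 50 47
f 24 59 37
f 59 30 58
f 37 58 23
f 59 58 37
f 30 60 57
f 60 29 53
f 57 53 21
f 60 53 57
f 29 55 54
f 55 26 42
f 54 42 25
f 55 42 54
f 26 41 46
f 41 20 43
f 46 43 27
f 41 43 46
f 22 48 34
f 48 28 49
f 34 49 23
f 48 49 34
f 22 34 32
f 34 23 33
f 32 33 21
f 34 33 32
f 22 32 39
f 32 21 38
f 39 38 25
f 32 38 39
f 22 39 44
f 39 25 45
f 44 45 27
f 39 45 44
f 22 44 48
f 44 27 51
f 48 51 28
f 44 51 48
f 23 49 37
f 49 28 50
f 37 50 24
f 49 50 37
f 21 33 57
f 33 23 58
f 57 58 30
f 33 58 57
f 25 38 54
f 38 21 53
f 54 53 29
f 38 53 54
f 27 45 46
f 45 25 42
f 46 42 26
f 45 42 46
f 28 51 47
f 51 27 43
f 47 43 20
f 51 43 47

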